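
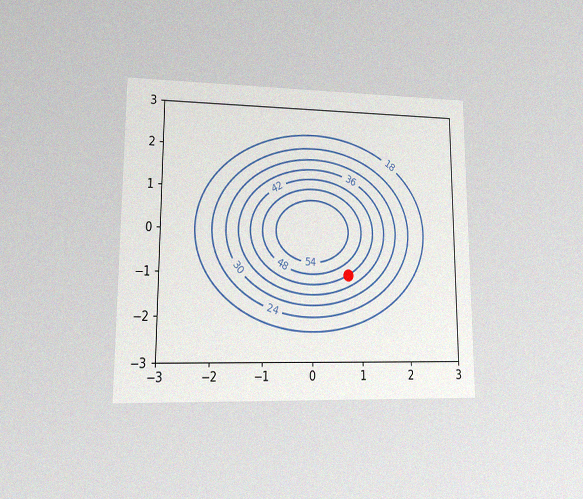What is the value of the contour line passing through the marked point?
42

The chart is viewed at a slight angle, with some photo noise. The marked point sits on the contour labelled 42.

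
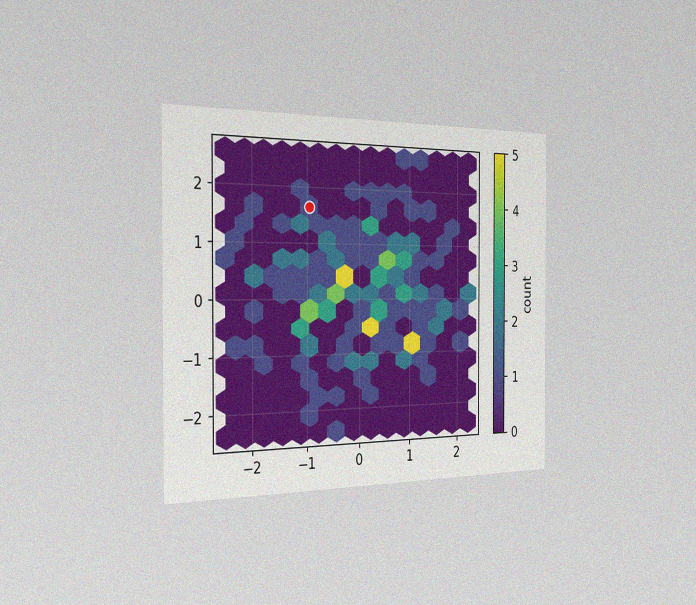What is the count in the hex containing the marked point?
1

The chart is viewed slightly from the left, with some photo noise. The marked hex reads 1 on the colorbar.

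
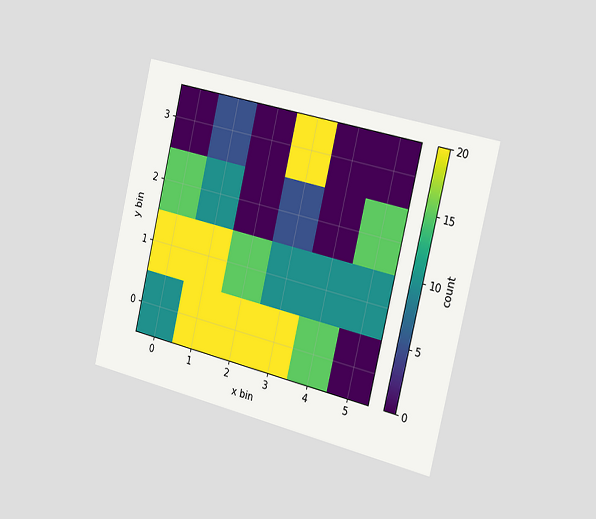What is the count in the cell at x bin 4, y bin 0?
The chart is tilted about 13° clockwise and viewed slightly from the right. Matching the cell (4, 0) against the colorbar gives 15.

15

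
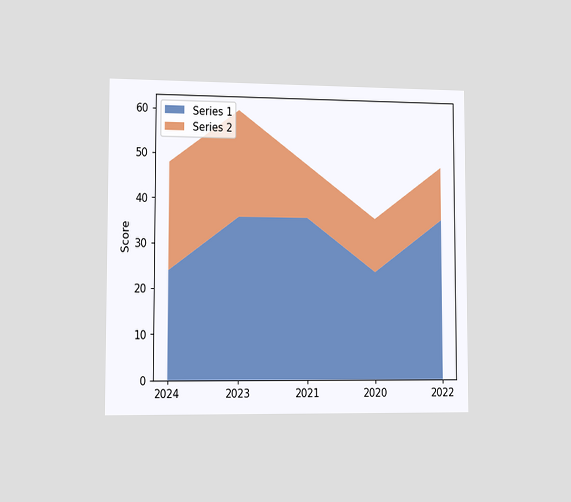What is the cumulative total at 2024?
48

The chart is viewed slightly from the left. The stacked total at 2024 reaches 48.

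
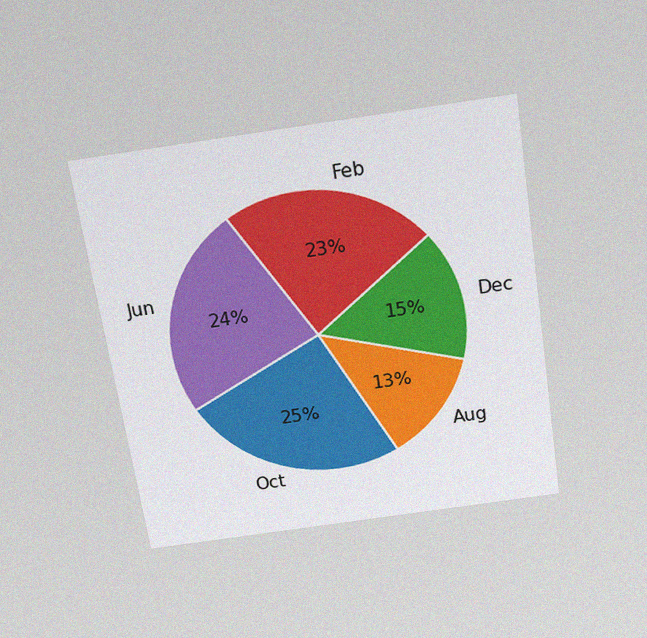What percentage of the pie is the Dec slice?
The chart is tilted about 9° counter-clockwise and viewed slightly from above, with some photo noise. The Dec slice takes up 15% of the pie.

15%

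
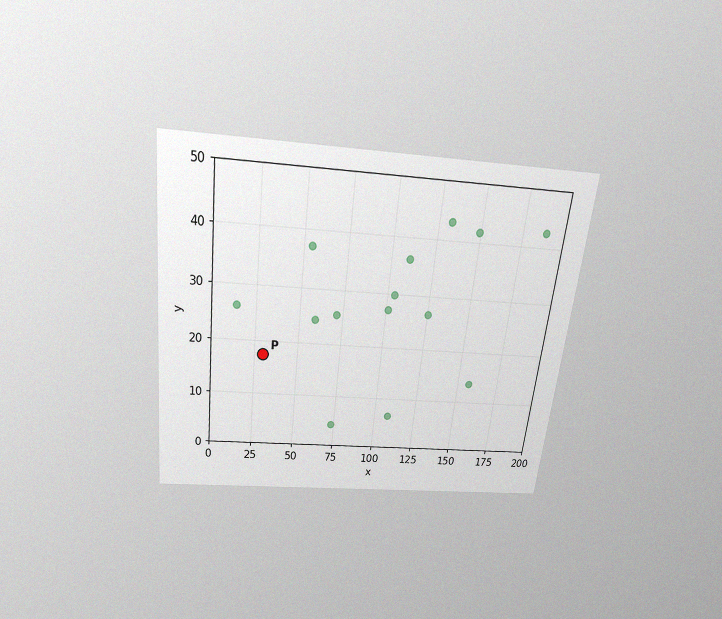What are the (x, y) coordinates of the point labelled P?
The chart is tilted about 6° clockwise and viewed slightly from above, with some photo noise. Following the gridlines from P to each axis, P sits at (30, 17.5).

(30, 17.5)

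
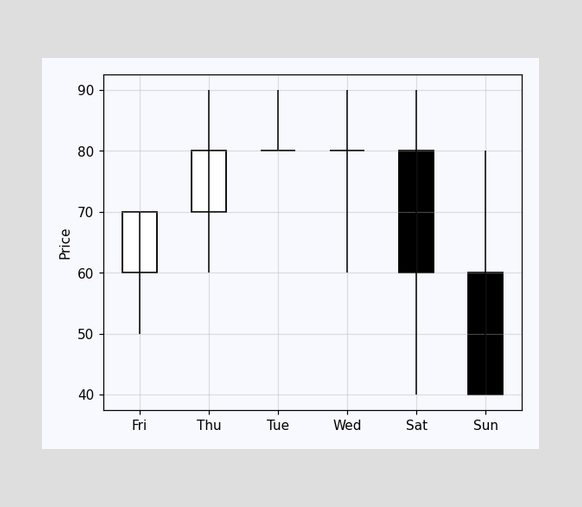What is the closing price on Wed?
80

The Wed candle closes at 80.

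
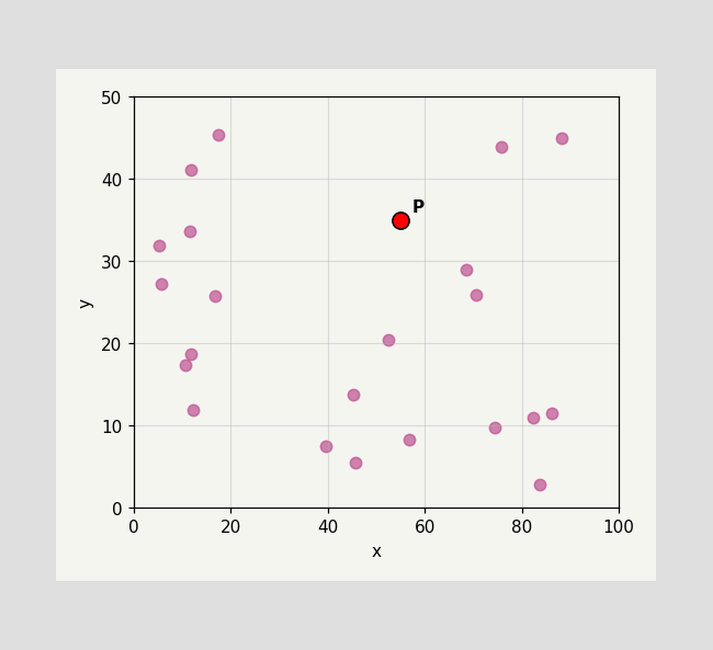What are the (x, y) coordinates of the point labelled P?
Following the gridlines from P to each axis, P sits at (55, 35).

(55, 35)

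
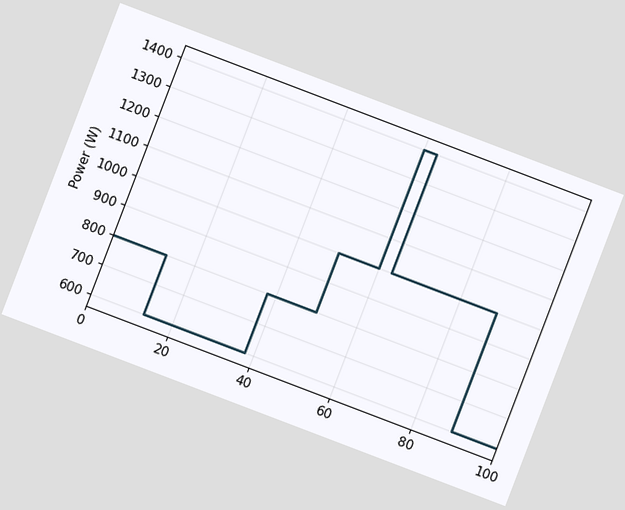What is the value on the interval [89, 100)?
600W

The chart is tilted about 21° clockwise. On [89, 100) the step sits at 600W.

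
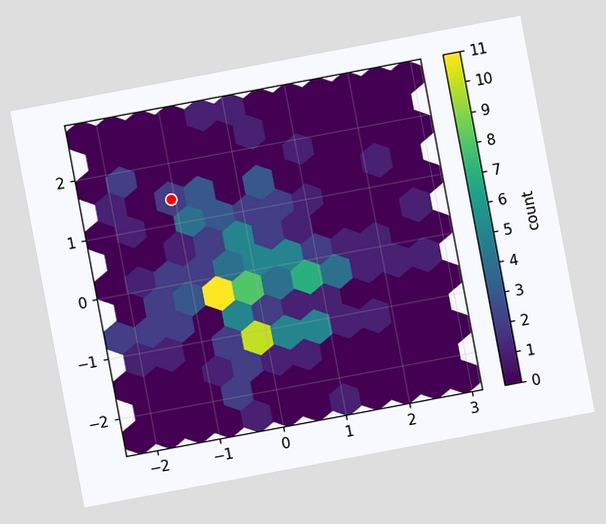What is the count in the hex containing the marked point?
2

The chart is tilted about 11° counter-clockwise. The marked hex reads 2 on the colorbar.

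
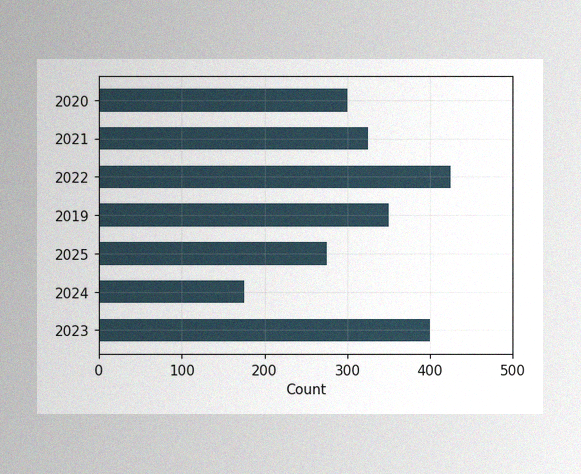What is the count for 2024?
175

The image has some photo noise and uneven lighting. Reading along the chart's x-axis, the 2024 bar reaches 175.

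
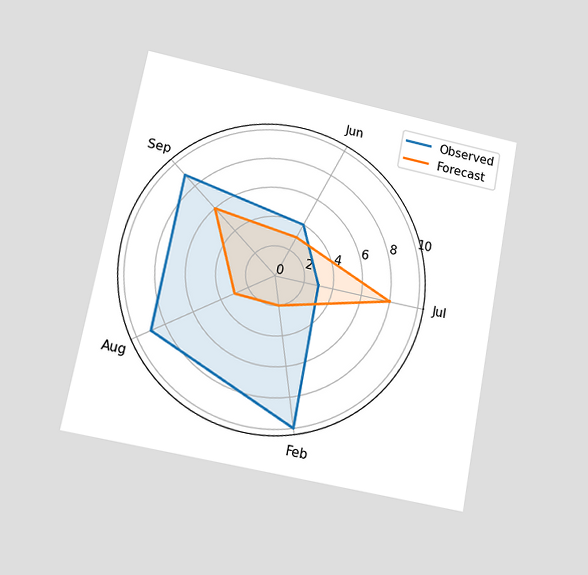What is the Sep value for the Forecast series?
The chart is tilted about 11° clockwise and viewed at a slight angle. On the Sep axis, Forecast reaches 6.

6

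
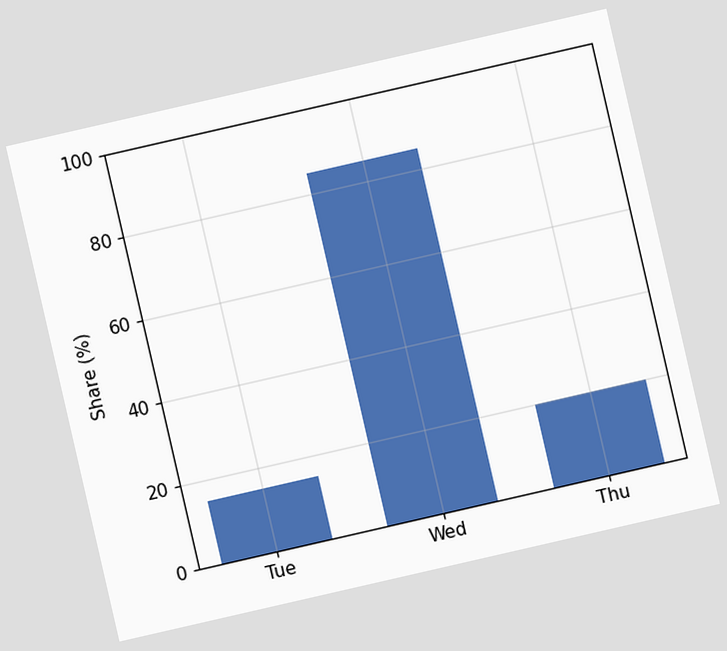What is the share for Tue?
The chart is tilted about 13° counter-clockwise. Reading along the chart's y-axis, the Tue bar reaches 15%.

15%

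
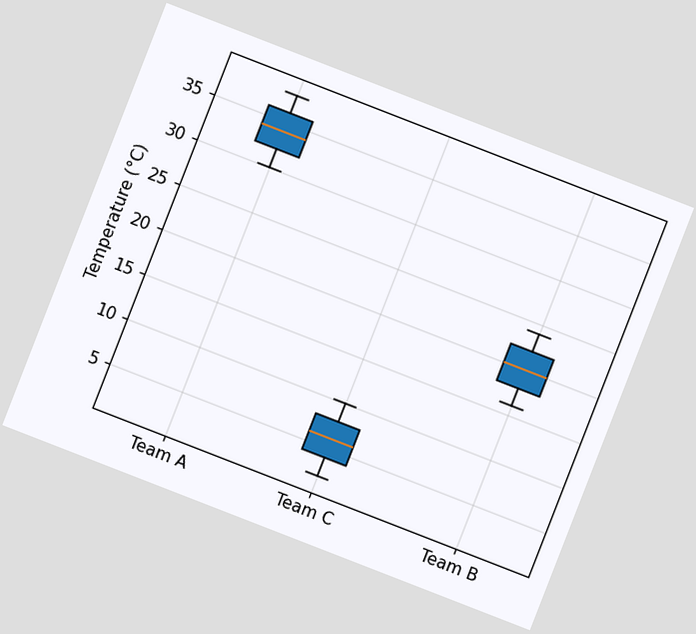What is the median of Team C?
6°C

The chart is tilted about 21° clockwise. The median line in the Team C box sits at 6°C.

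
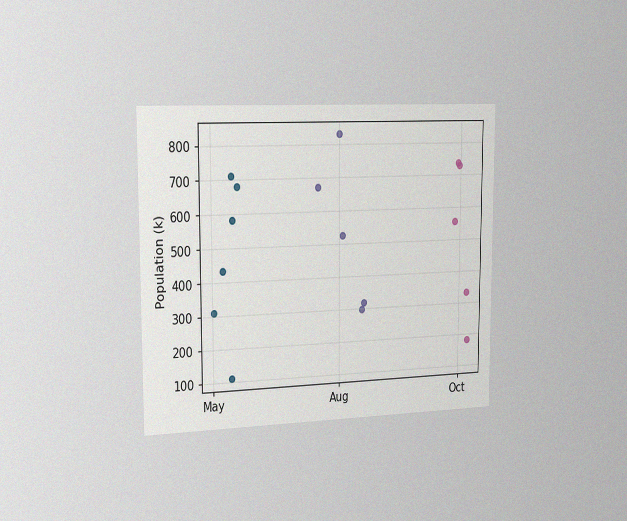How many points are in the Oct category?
5

The chart is viewed slightly from the left, with some photo noise. Counting the markers in the Oct column gives 5.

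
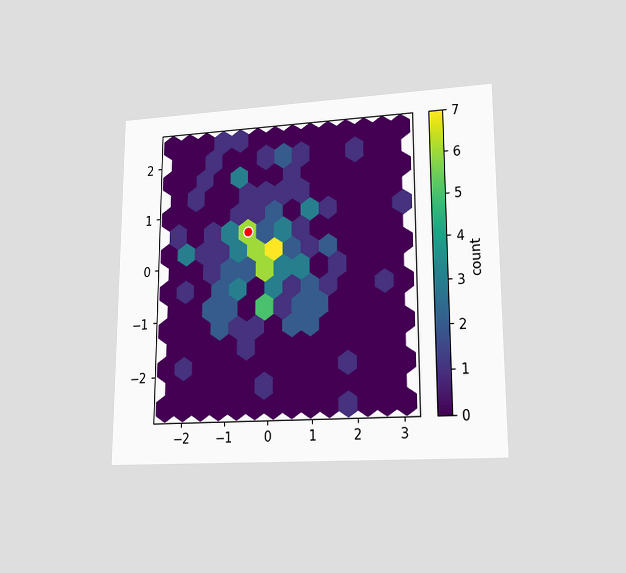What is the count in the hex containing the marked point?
The chart is viewed at a slight angle. The marked hex reads 6 on the colorbar.

6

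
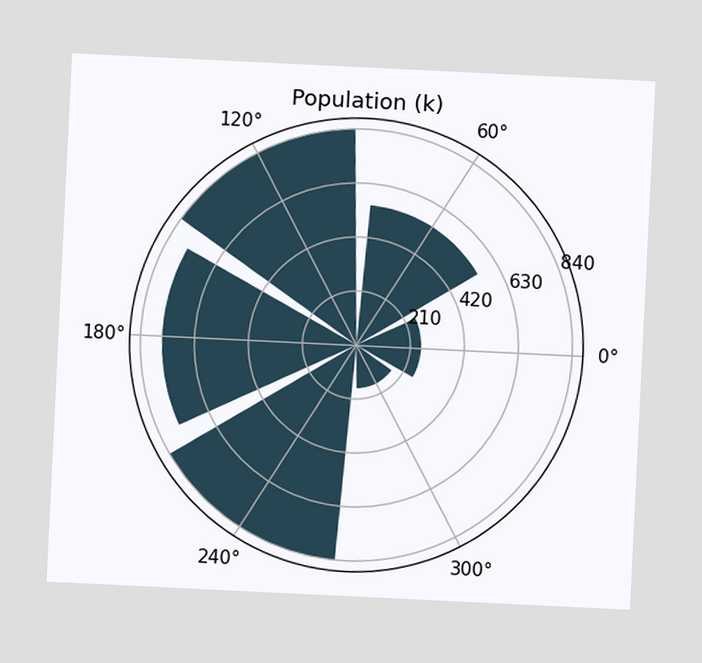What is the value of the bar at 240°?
840k

The chart is tilted about 3° clockwise. The bar at 240° reaches 840k on the radial axis.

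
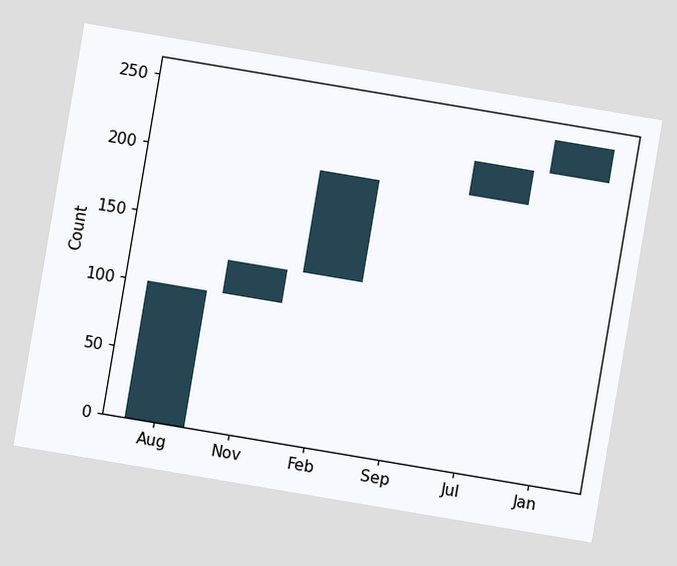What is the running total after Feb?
200

The chart is tilted about 10° clockwise. After Feb the running total reaches 200.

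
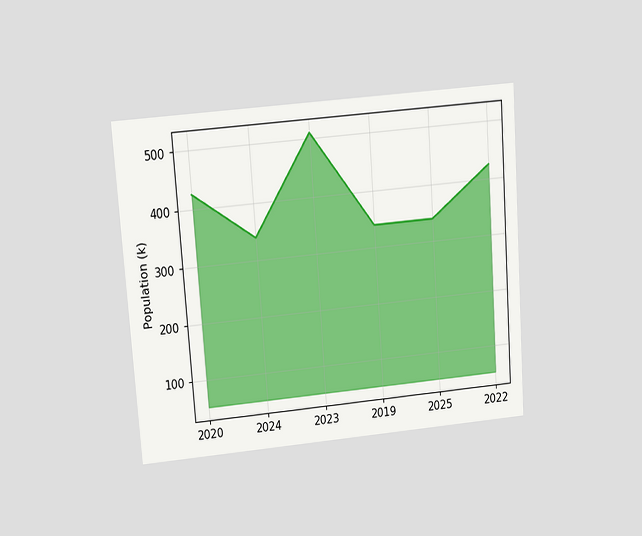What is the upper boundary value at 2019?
The chart is tilted about 4° counter-clockwise and viewed slightly from above. At 2019 the upper boundary is at 340k.

340k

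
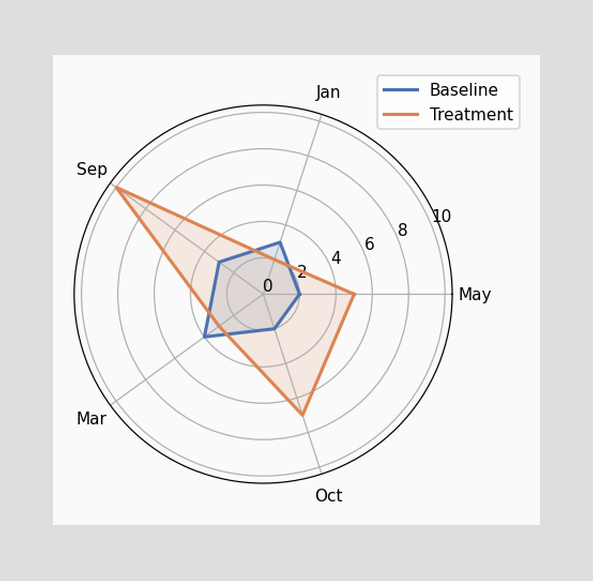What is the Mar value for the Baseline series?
On the Mar axis, Baseline reaches 4.

4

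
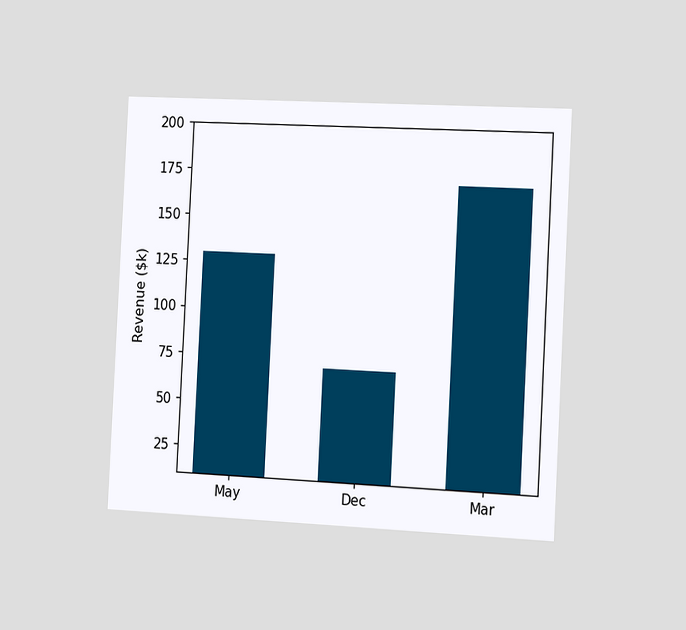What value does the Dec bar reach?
The chart is tilted about 3° clockwise and viewed slightly from the right. Reading along the chart's y-axis, the Dec bar reaches $70k.

$70k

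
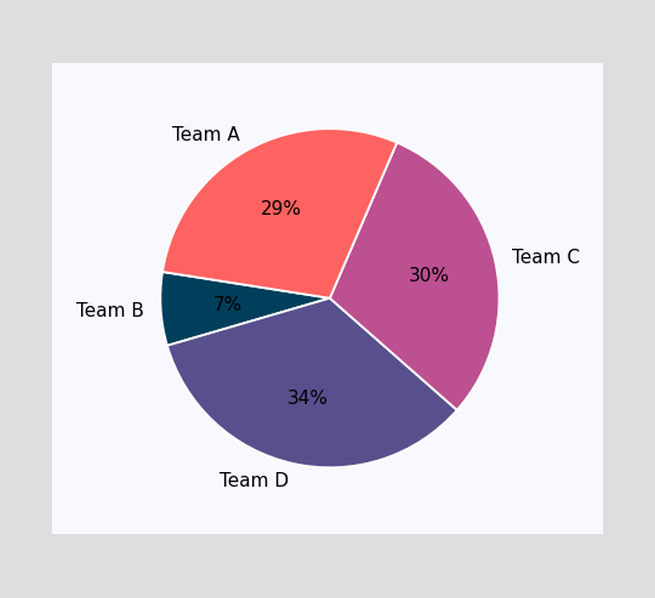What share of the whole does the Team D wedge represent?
34%

The Team D slice takes up 34% of the pie.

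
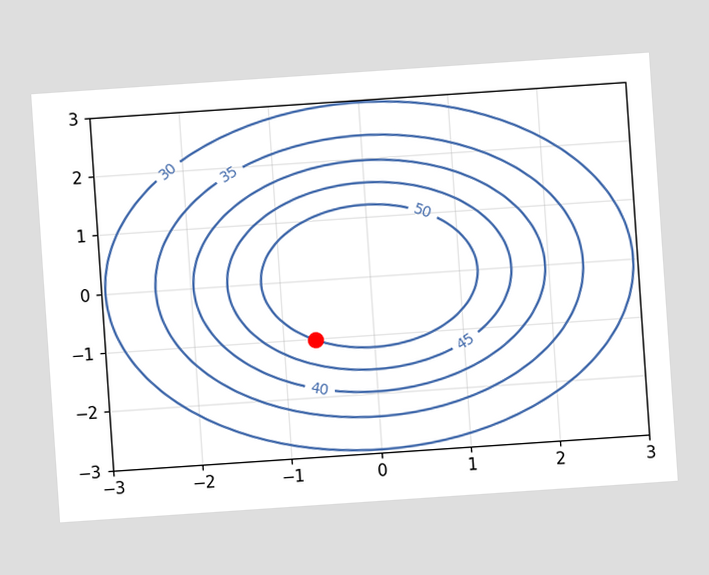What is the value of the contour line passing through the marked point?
50

The chart is tilted about 4° counter-clockwise. The marked point sits on the contour labelled 50.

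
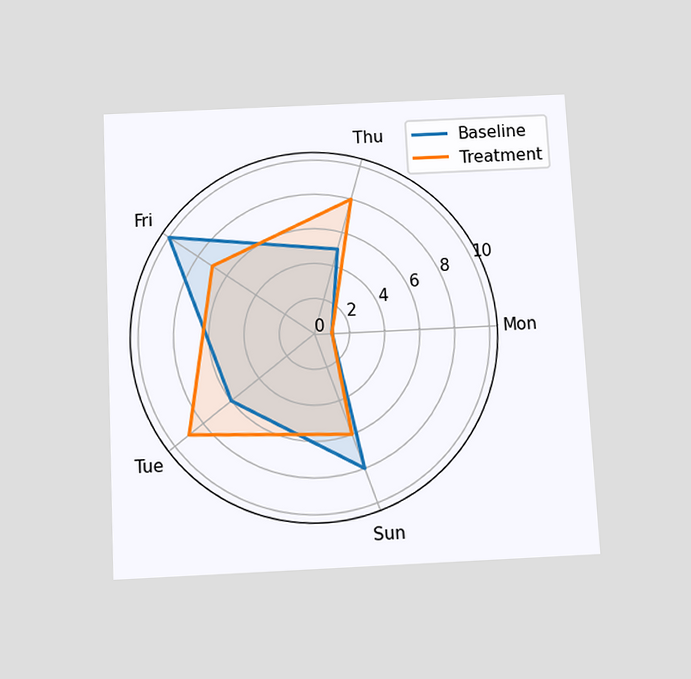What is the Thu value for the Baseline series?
5

The chart is tilted about 3° counter-clockwise and viewed slightly from below. On the Thu axis, Baseline reaches 5.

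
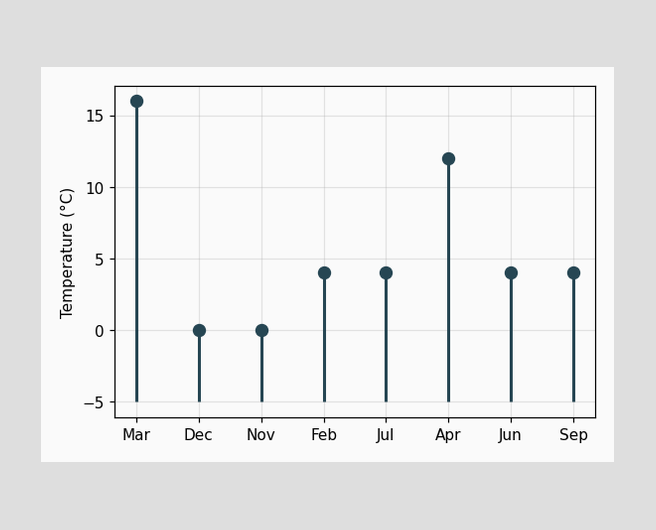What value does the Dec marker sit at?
The Dec marker sits at 0°C.

0°C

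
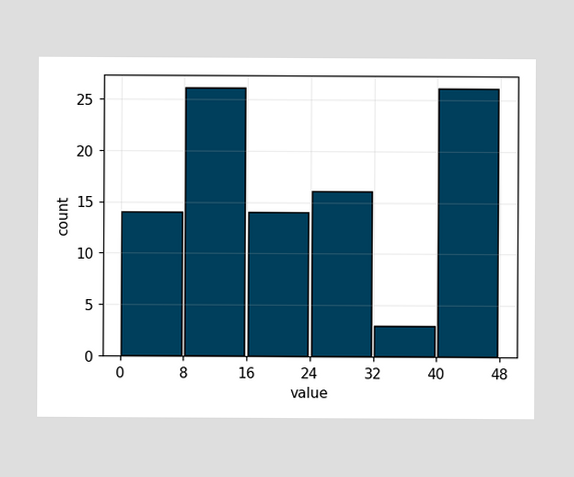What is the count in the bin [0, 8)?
The [0, 8) bin has height 14.

14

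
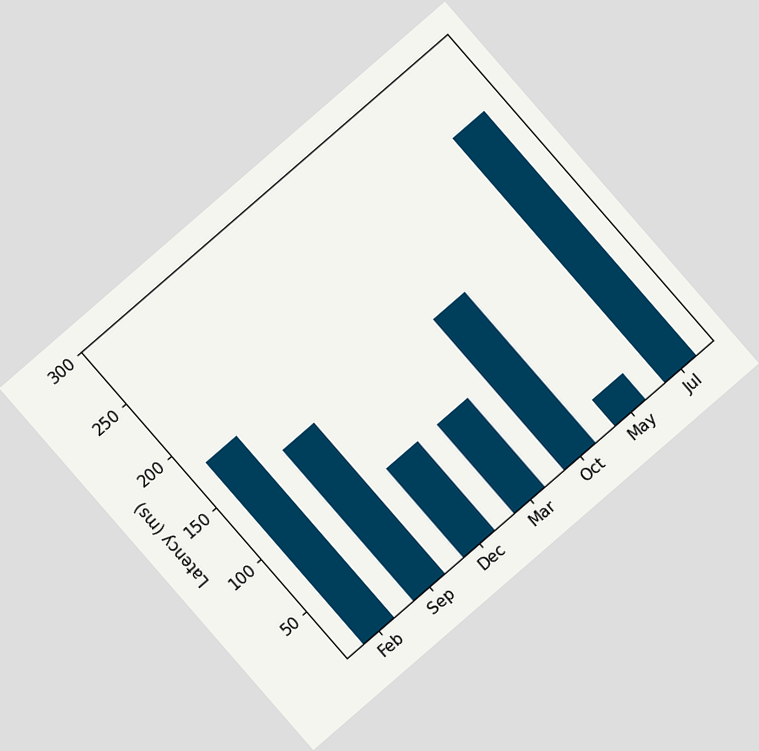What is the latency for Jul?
The chart is tilted about 41° counter-clockwise. Reading along the chart's y-axis, the Jul bar reaches 240ms.

240ms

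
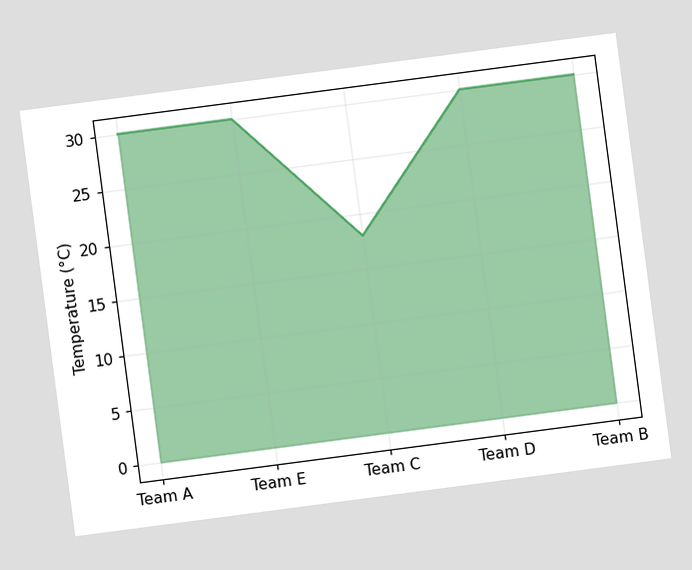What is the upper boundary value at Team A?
The chart is tilted about 7° counter-clockwise. At Team A the upper boundary is at 30°C.

30°C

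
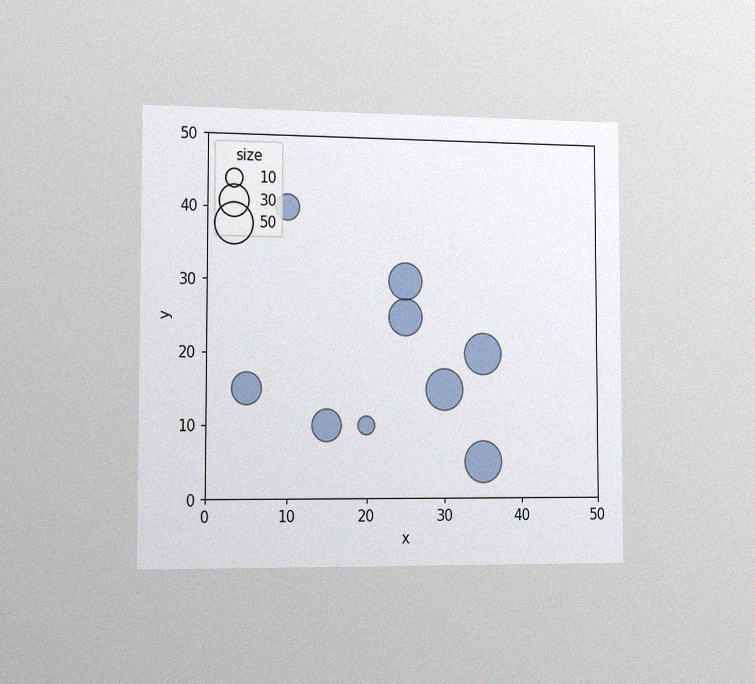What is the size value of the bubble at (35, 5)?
50

The chart is viewed slightly from the left, with some photo noise. Matching the bubble at (35, 5) against the size legend gives 50.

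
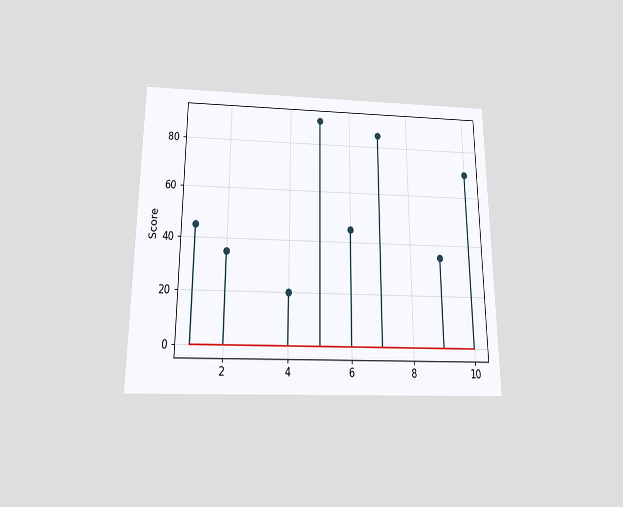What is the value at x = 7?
85

The chart is viewed slightly from below. The stem at x=7 reaches 85.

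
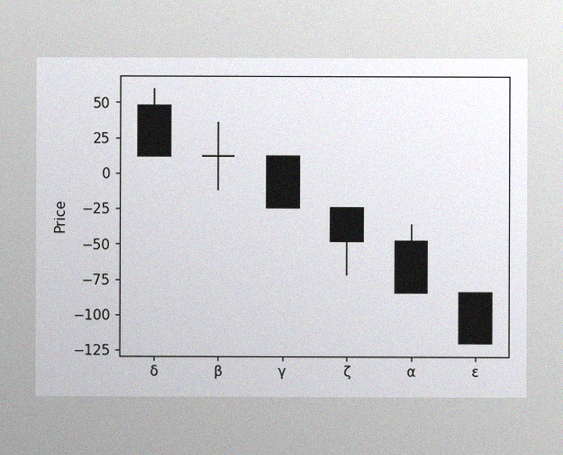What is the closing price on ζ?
-48

The image has some photo noise and uneven lighting. The ζ candle closes at -48.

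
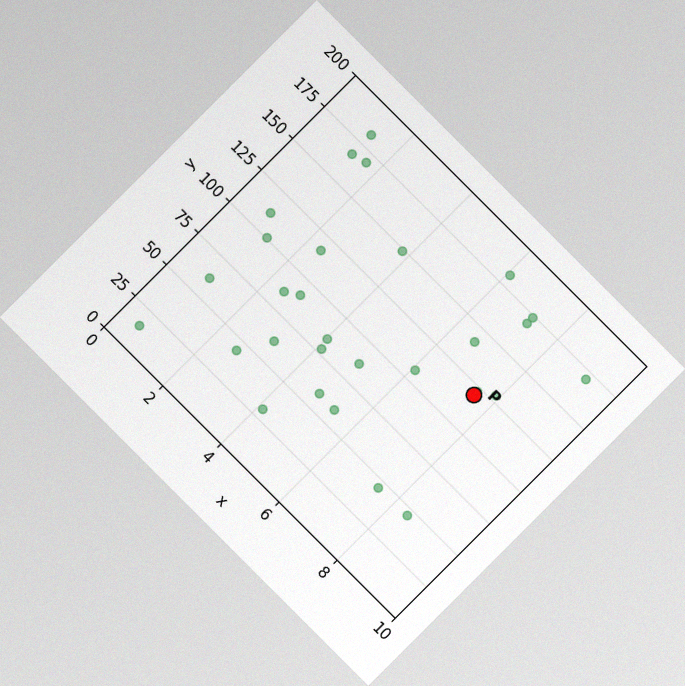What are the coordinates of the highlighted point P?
(7.5, 120)

The chart is tilted about 45° clockwise, with some photo noise. Following the gridlines from P to each axis, P sits at (7.5, 120).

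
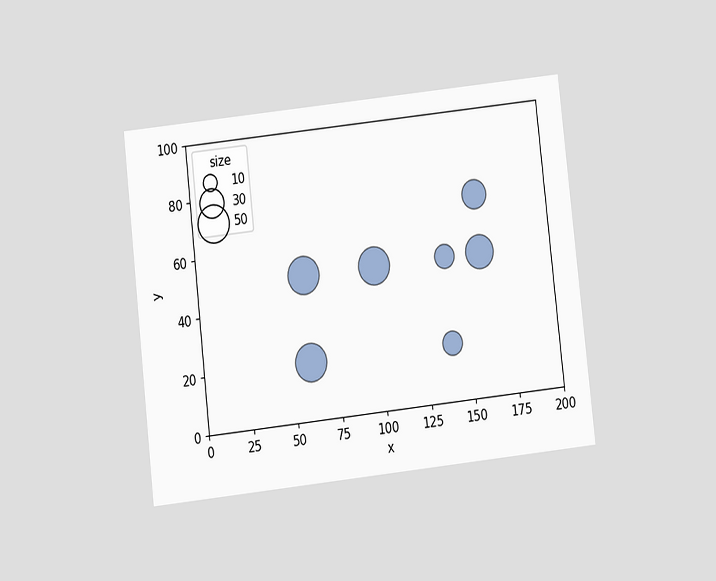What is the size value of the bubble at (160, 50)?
The chart is tilted about 6° counter-clockwise and viewed slightly from below. Matching the bubble at (160, 50) against the size legend gives 40.

40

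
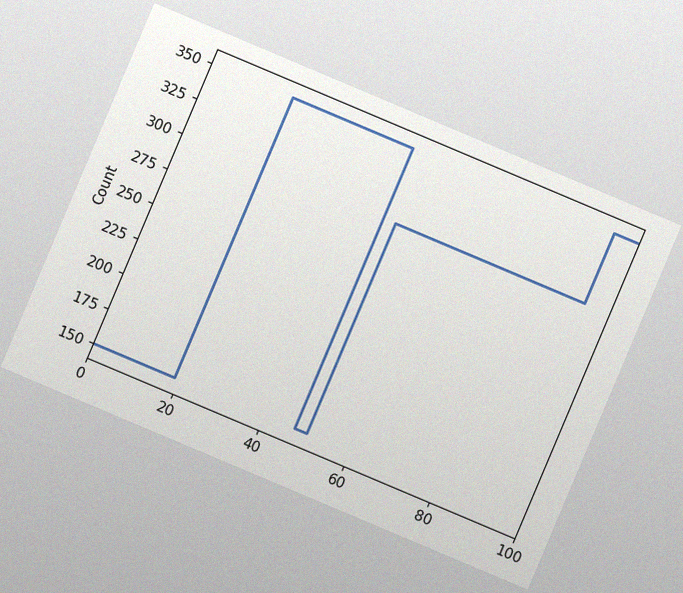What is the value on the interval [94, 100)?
350

The chart is tilted about 23° clockwise, with some photo noise. On [94, 100) the step sits at 350.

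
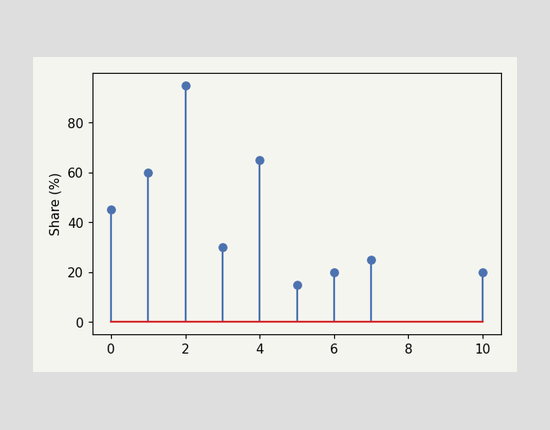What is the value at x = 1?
The stem at x=1 reaches 60%.

60%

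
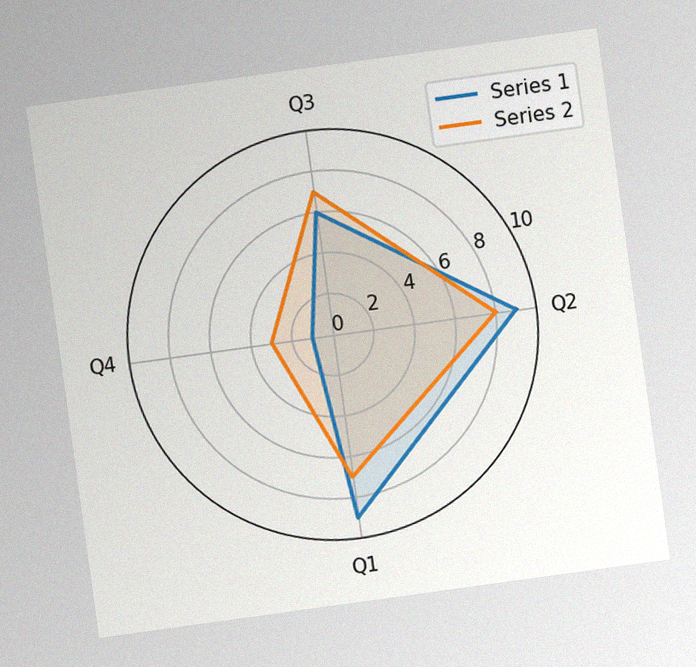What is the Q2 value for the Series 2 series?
The chart is tilted about 8° counter-clockwise, with some photo noise. On the Q2 axis, Series 2 reaches 8.

8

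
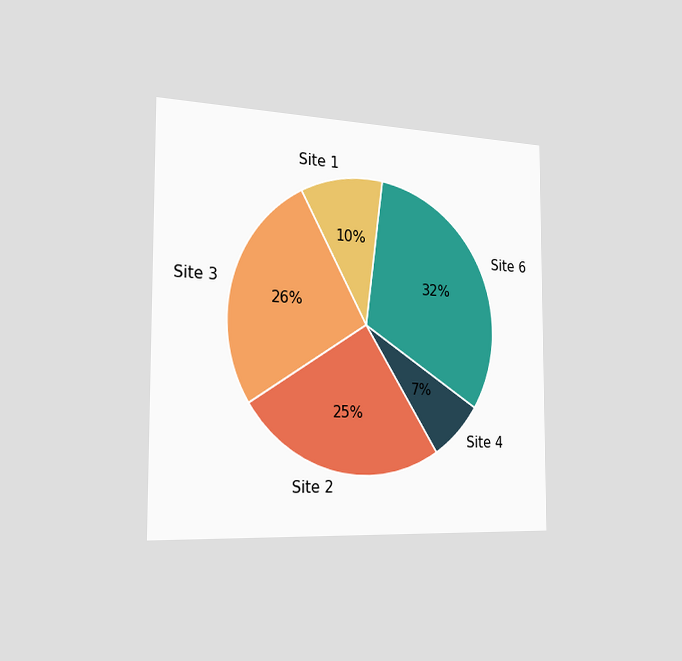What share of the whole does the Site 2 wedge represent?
The chart is viewed slightly from the left. The Site 2 slice takes up 25% of the pie.

25%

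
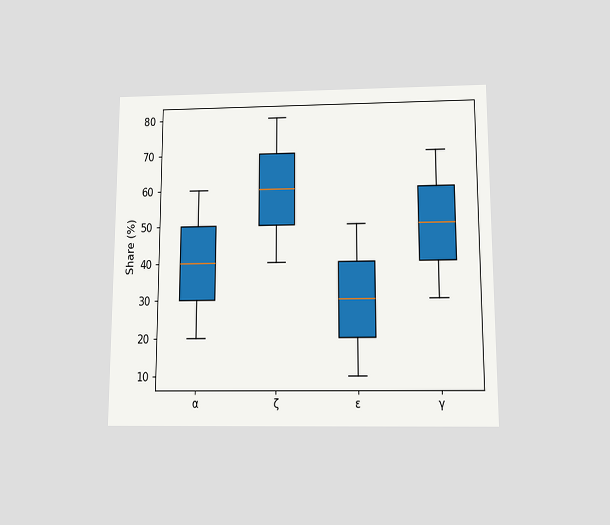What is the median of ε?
The chart is viewed slightly from below. The median line in the ε box sits at 30%.

30%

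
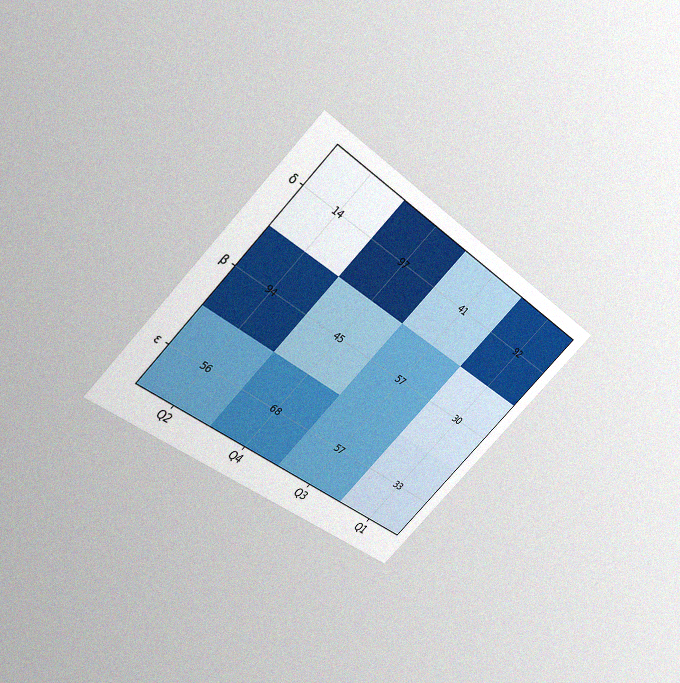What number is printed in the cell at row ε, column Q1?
The chart is tilted about 45° clockwise and viewed slightly from above, with some photo noise. The (ε, Q1) cell reads 33.

33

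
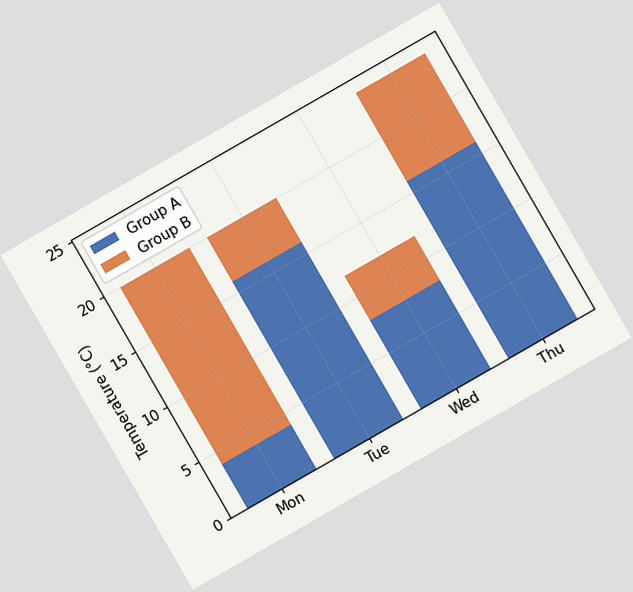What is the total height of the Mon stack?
The chart is tilted about 30° counter-clockwise. The Mon stack's top reaches 20°C on the y-axis.

20°C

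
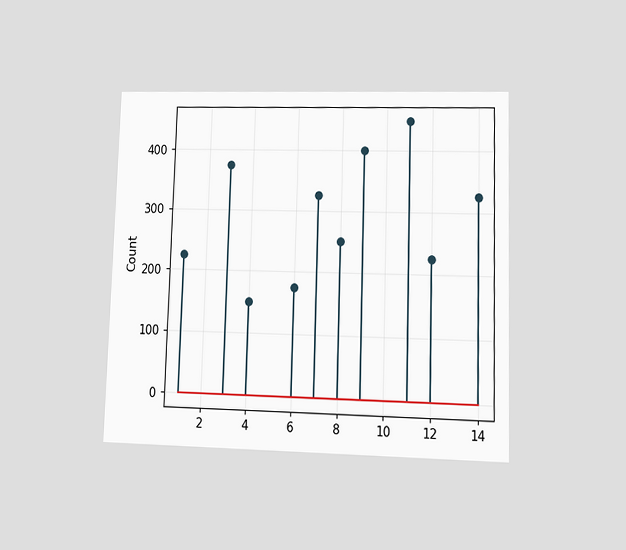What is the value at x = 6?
175

The chart is viewed at a slight angle. The stem at x=6 reaches 175.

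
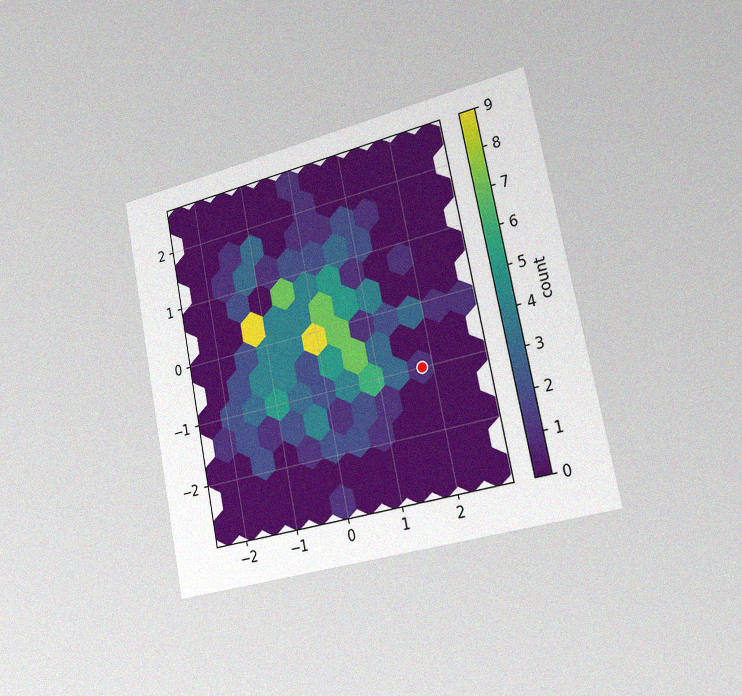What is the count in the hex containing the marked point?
1

The chart is tilted about 11° counter-clockwise and viewed slightly from the right, with some photo noise. The marked hex reads 1 on the colorbar.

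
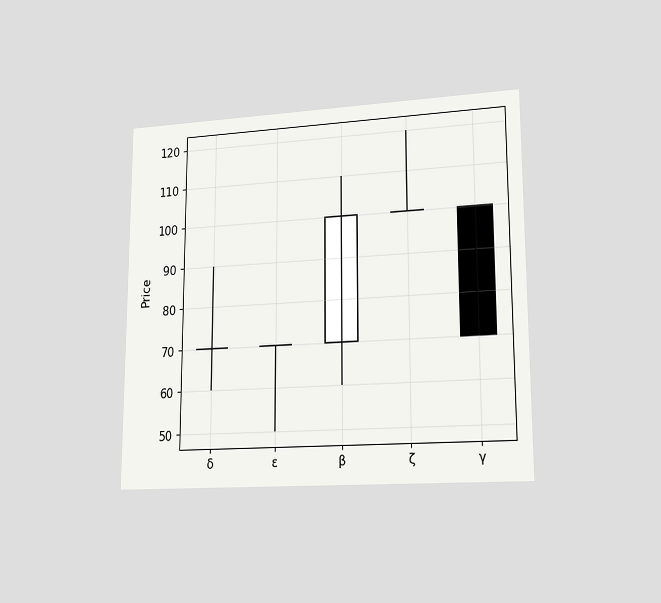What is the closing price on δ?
70

The chart is viewed at a slight angle. The δ candle closes at 70.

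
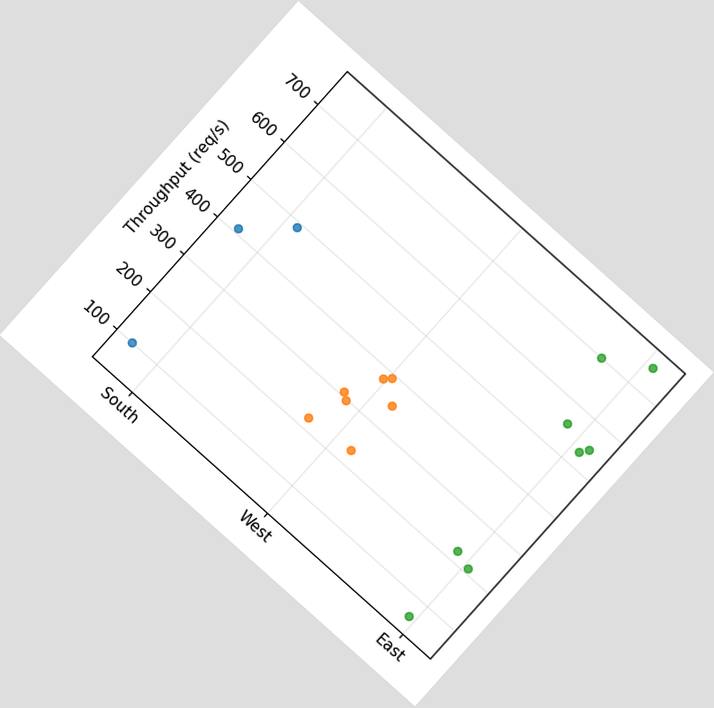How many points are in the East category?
8

The chart is tilted about 42° clockwise. Counting the markers in the East column gives 8.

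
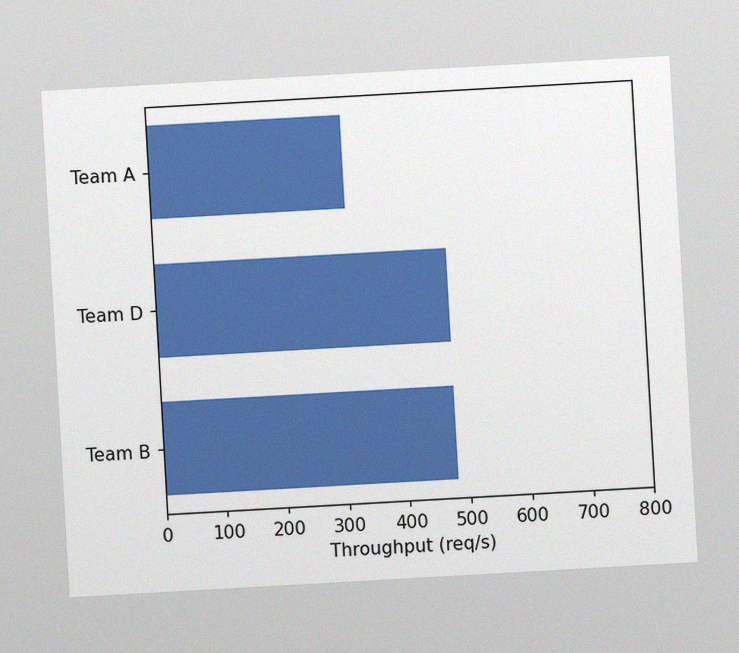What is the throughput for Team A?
320req/s

The chart is tilted about 3° counter-clockwise, with some photo noise. Reading along the chart's x-axis, the Team A bar reaches 320req/s.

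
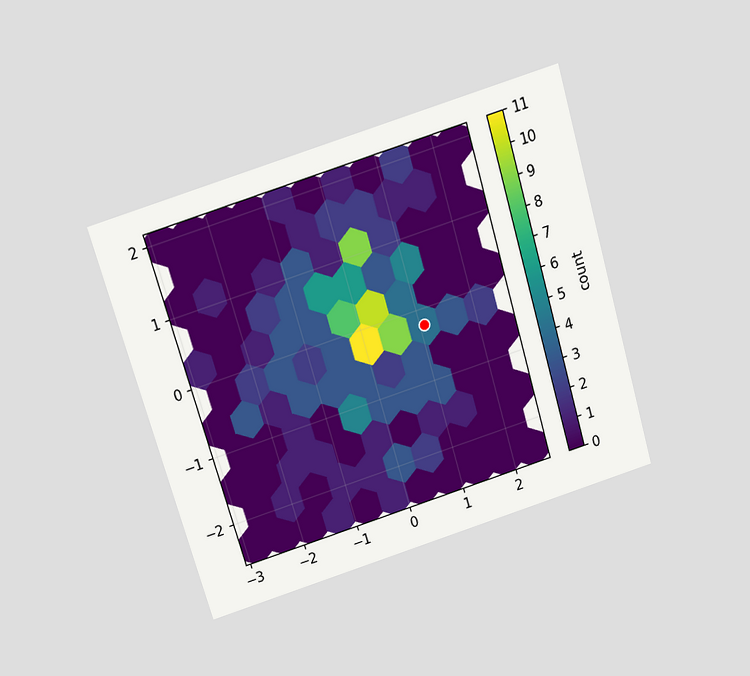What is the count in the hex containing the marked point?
The chart is tilted about 16° counter-clockwise and viewed slightly from above. The marked hex reads 4 on the colorbar.

4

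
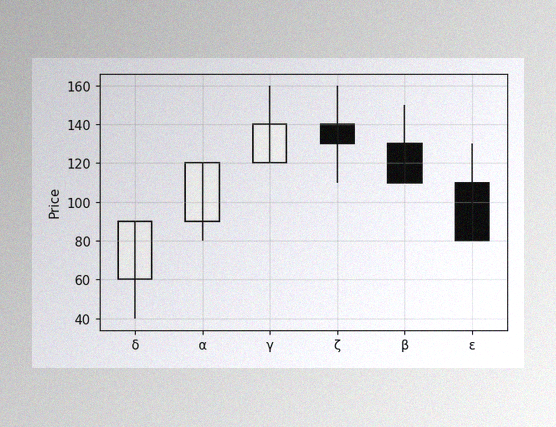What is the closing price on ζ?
130

The image has some photo noise and uneven lighting. The ζ candle closes at 130.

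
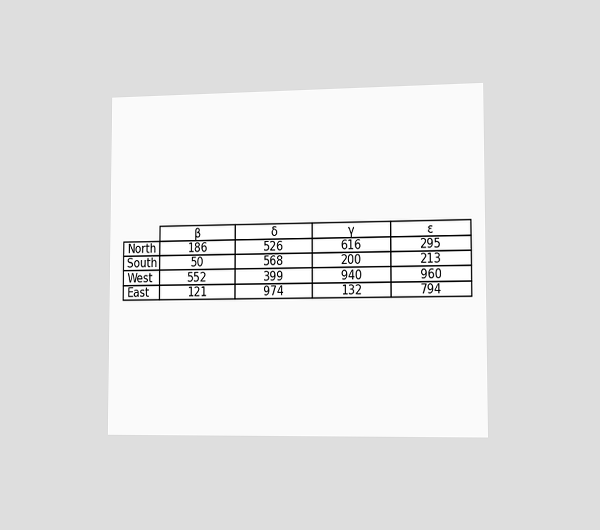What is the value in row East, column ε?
The chart is viewed slightly from the right. The (East, ε) cell reads 794.

794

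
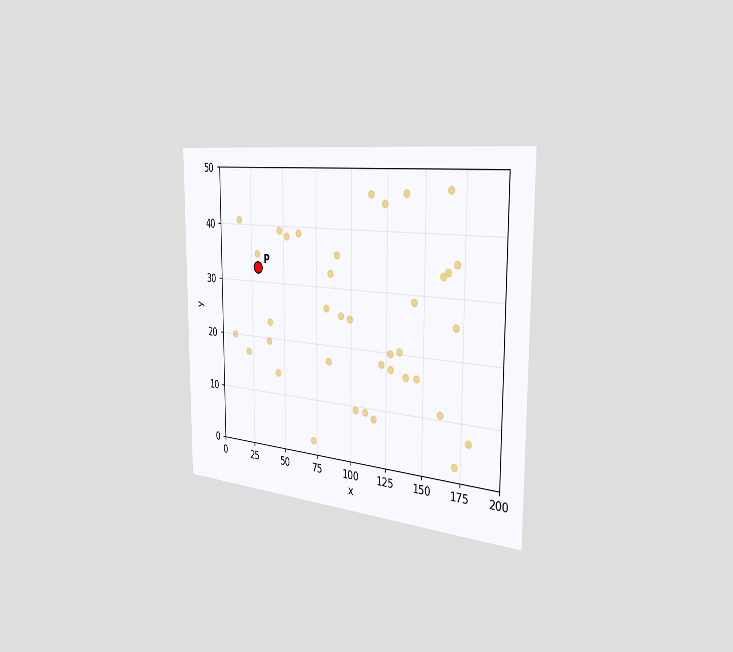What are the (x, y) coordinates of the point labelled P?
The chart is viewed slightly from the right. Following the gridlines from P to each axis, P sits at (30, 32.5).

(30, 32.5)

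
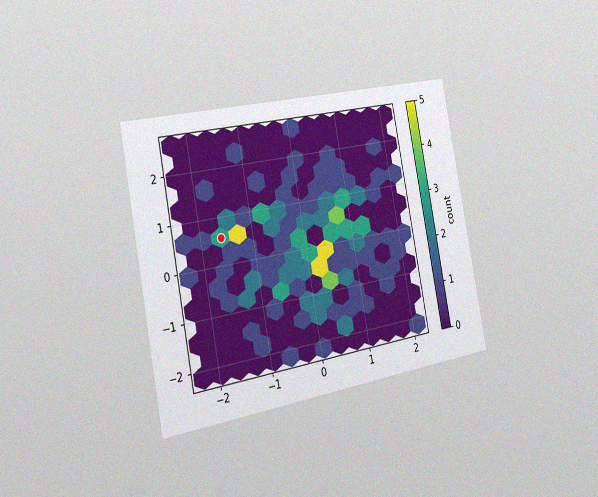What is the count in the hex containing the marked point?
The chart is tilted about 11° counter-clockwise and viewed slightly from the left, with some photo noise. The marked hex reads 3 on the colorbar.

3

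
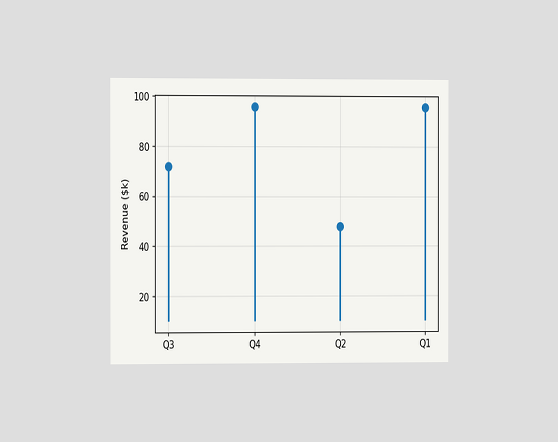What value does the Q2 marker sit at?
$48k

The chart is viewed slightly from the left. The Q2 marker sits at $48k.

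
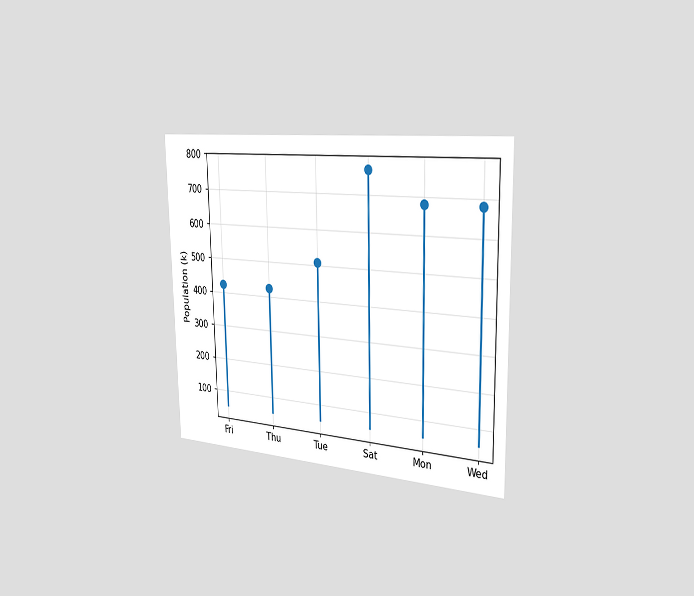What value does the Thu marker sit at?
The chart is viewed slightly from the right. The Thu marker sits at 425k.

425k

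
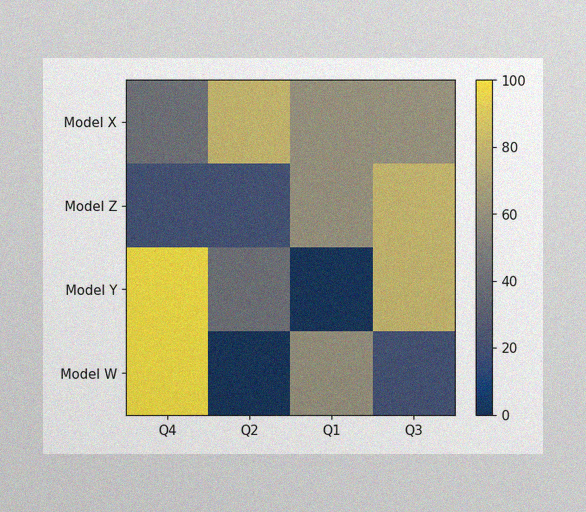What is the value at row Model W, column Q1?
The image has some photo noise and uneven lighting. Matching cell (Model W, Q1) against the colorbar gives 60.

60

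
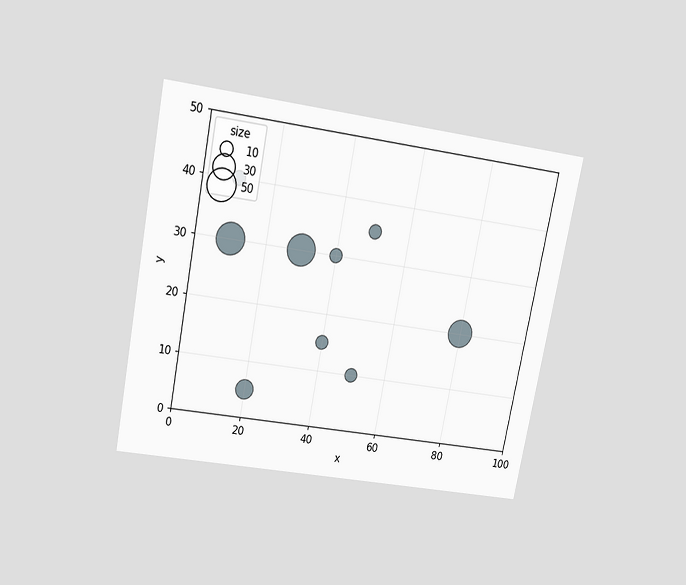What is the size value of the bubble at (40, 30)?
10

The chart is tilted about 11° clockwise and viewed slightly from above. Matching the bubble at (40, 30) against the size legend gives 10.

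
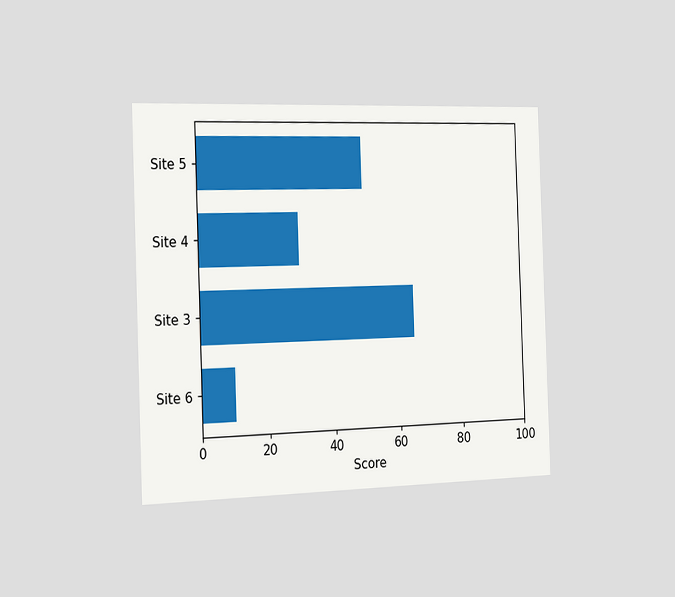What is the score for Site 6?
The chart is tilted about 2° counter-clockwise and viewed slightly from the left. Reading along the chart's x-axis, the Site 6 bar reaches 10.

10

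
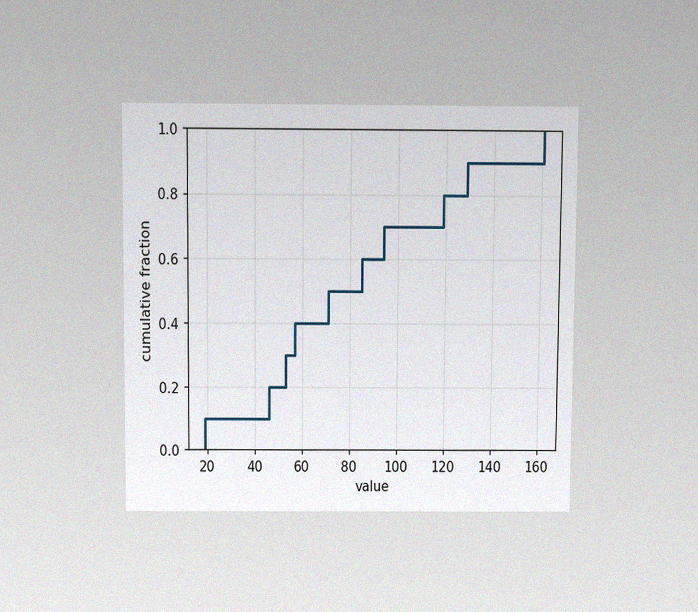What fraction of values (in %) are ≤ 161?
100%

The chart is viewed slightly from above, with some photo noise. At x=161 the ECDF step is at 100%.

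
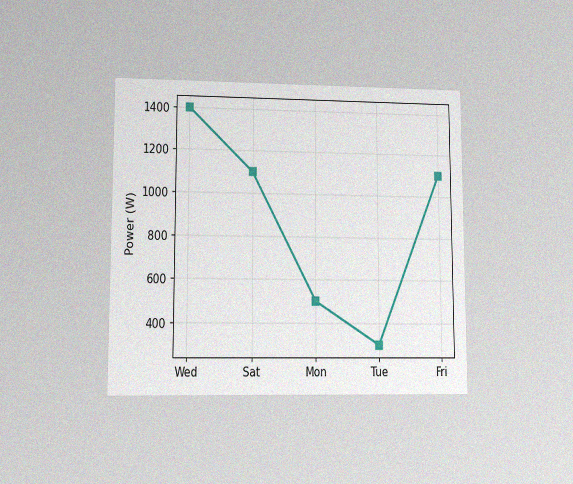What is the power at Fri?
The chart is viewed at a slight angle, with some photo noise. At Fri, the line is at 1100W.

1100W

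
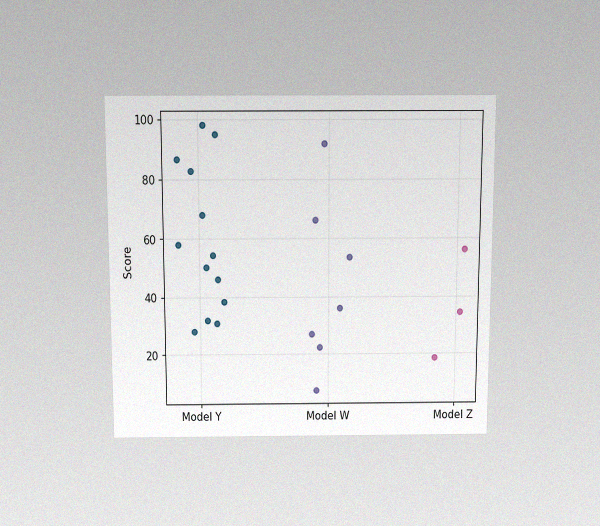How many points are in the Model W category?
The chart is viewed slightly from above, with some photo noise. Counting the markers in the Model W column gives 7.

7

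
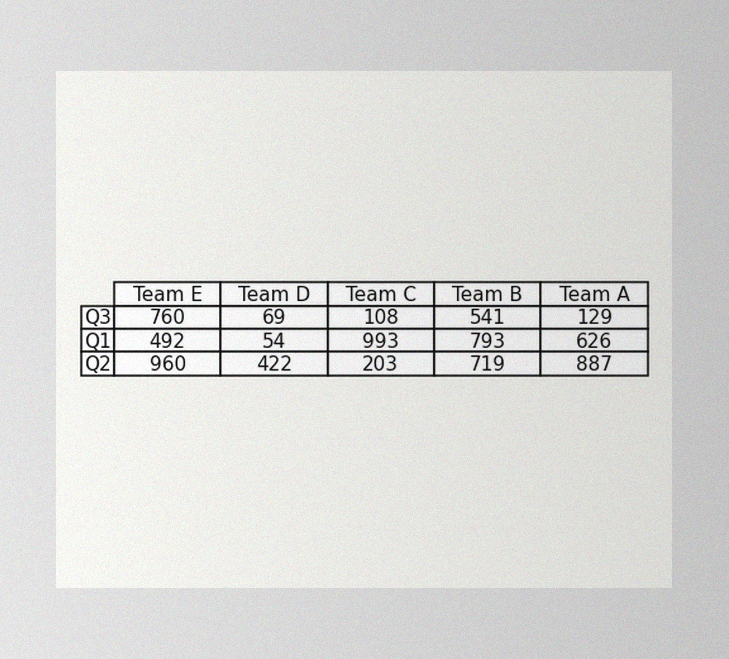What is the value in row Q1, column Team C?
993

The image has some photo noise and uneven lighting. The (Q1, Team C) cell reads 993.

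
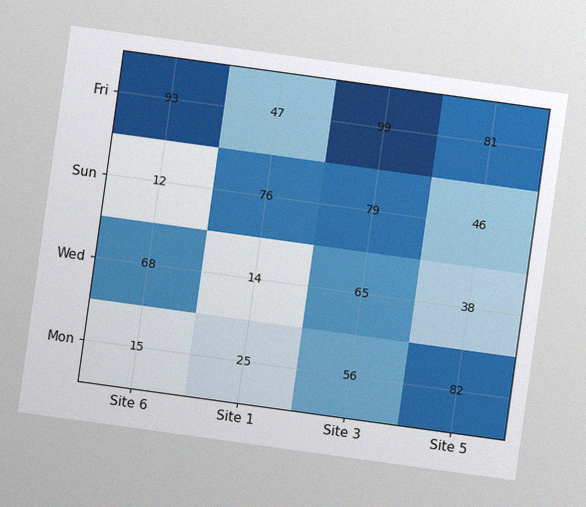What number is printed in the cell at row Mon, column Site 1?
The chart is tilted about 8° clockwise, with some photo noise. The (Mon, Site 1) cell reads 25.

25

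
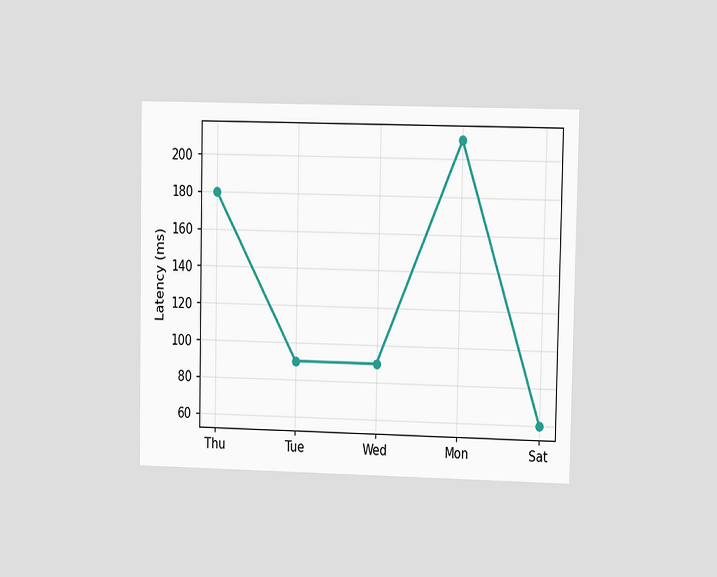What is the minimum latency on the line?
The chart is viewed at a slight angle. The lowest point is at Sat, and reading across to the y-axis gives 60ms.

60ms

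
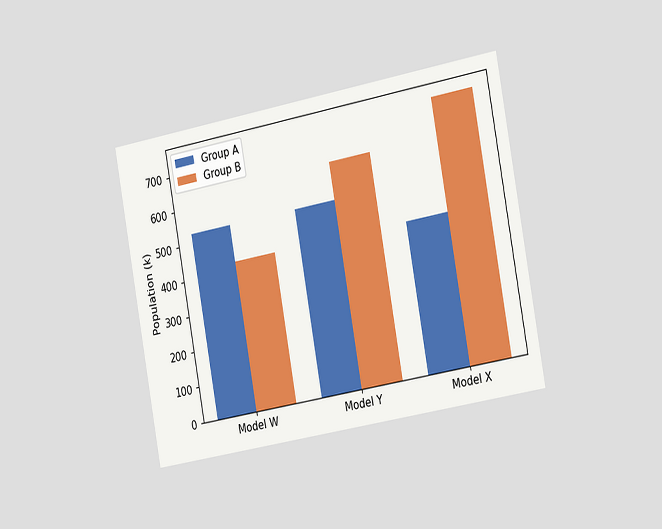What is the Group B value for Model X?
742k

The chart is tilted about 10° counter-clockwise and viewed slightly from the right. The Group B bar at Model X reaches 742k on the y-axis.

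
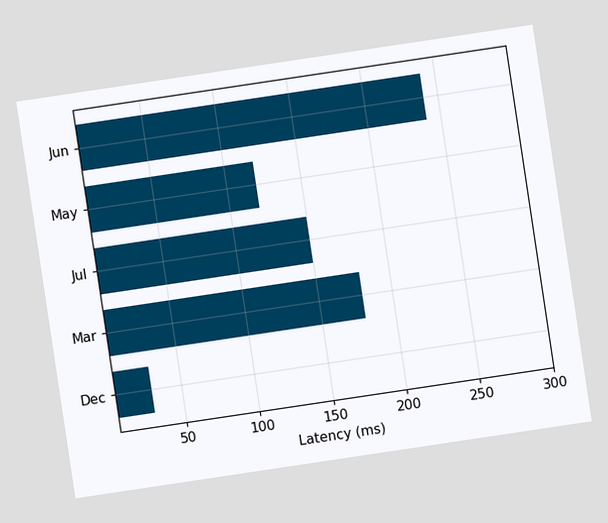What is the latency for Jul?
The chart is tilted about 8° counter-clockwise. Reading along the chart's x-axis, the Jul bar reaches 150ms.

150ms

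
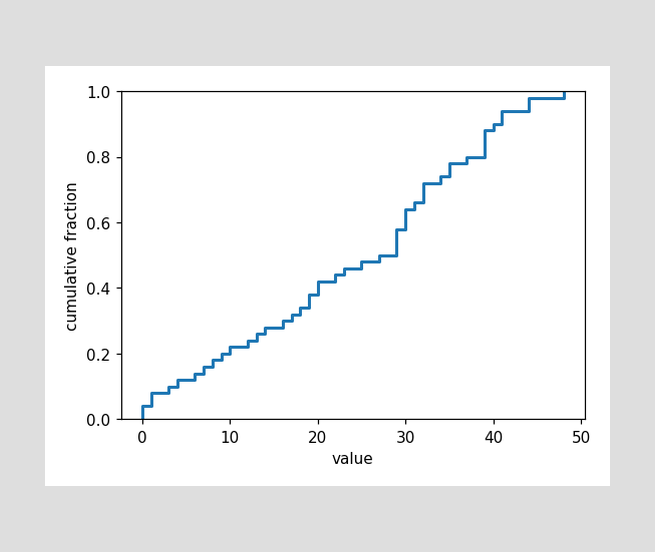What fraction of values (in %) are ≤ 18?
At x=18 the ECDF step is at 34%.

34%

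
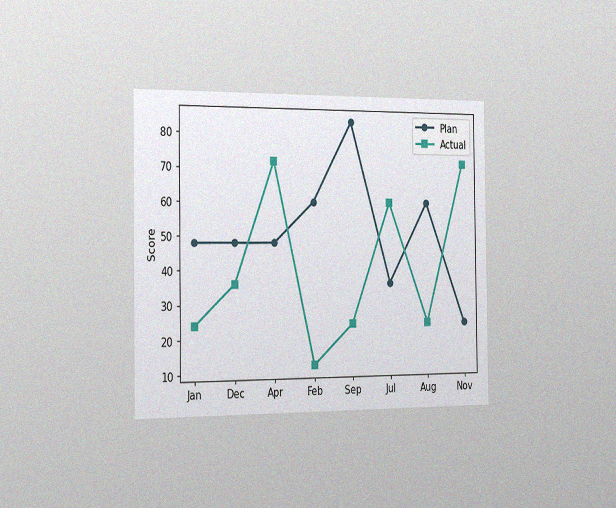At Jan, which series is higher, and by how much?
The chart is viewed slightly from the left, with some photo noise. At Jan, Plan sits above the other line by 24.

Plan, by 24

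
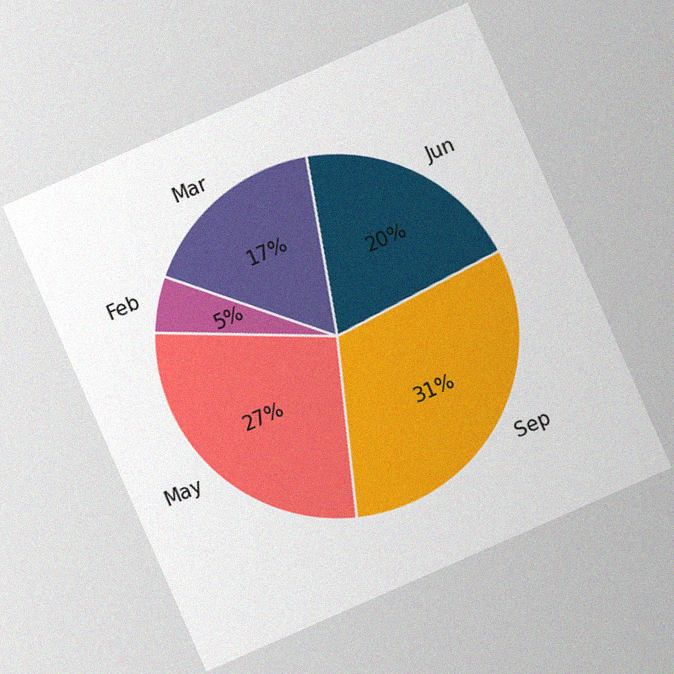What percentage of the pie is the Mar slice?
17%

The chart is tilted about 24° counter-clockwise, with some photo noise. The Mar slice takes up 17% of the pie.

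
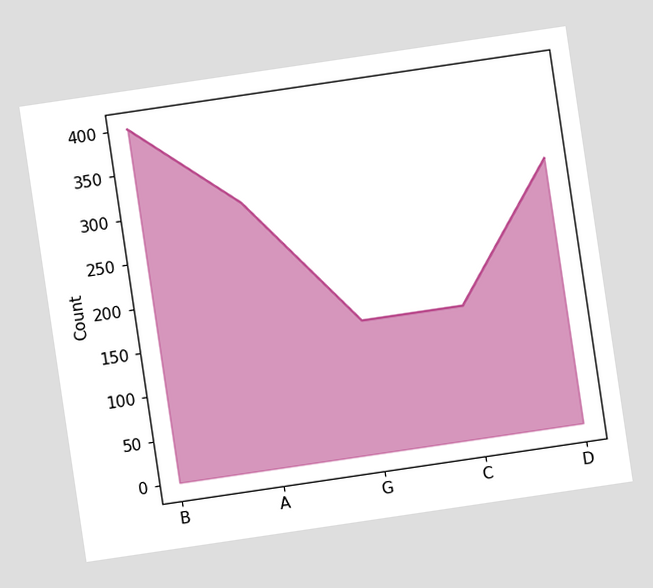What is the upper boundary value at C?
150

The chart is tilted about 8° counter-clockwise. At C the upper boundary is at 150.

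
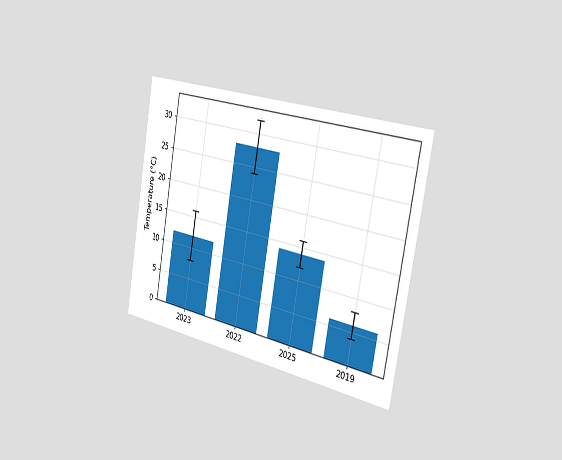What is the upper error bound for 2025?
The chart is tilted about 10° clockwise and viewed slightly from the right. The 2025 bar's upper whisker reaches 16°C.

16°C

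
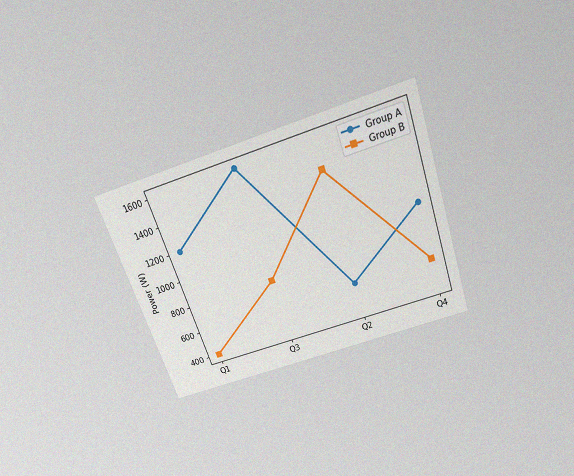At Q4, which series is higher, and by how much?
Group A, by 400W

The chart is tilted about 19° counter-clockwise and viewed slightly from above, with some photo noise. At Q4, Group A sits above the other line by 400W.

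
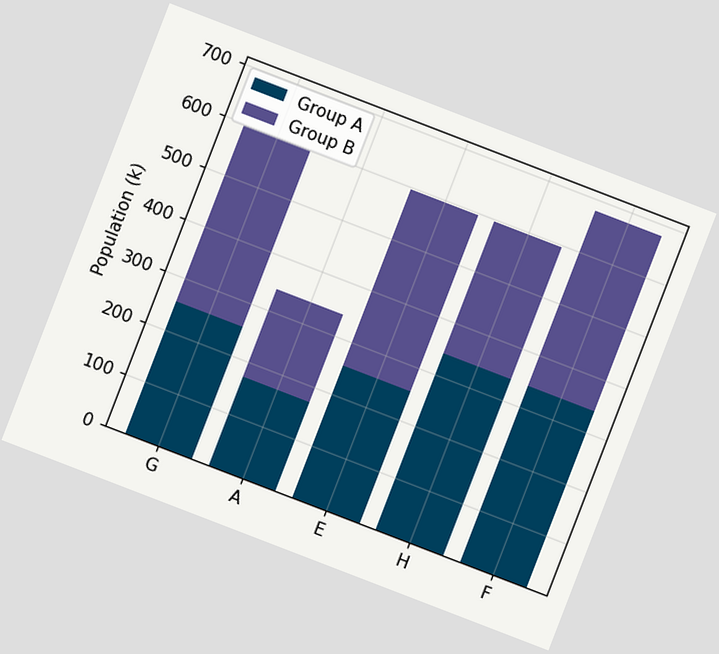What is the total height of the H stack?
The chart is tilted about 21° clockwise. The H stack's top reaches 595k on the y-axis.

595k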